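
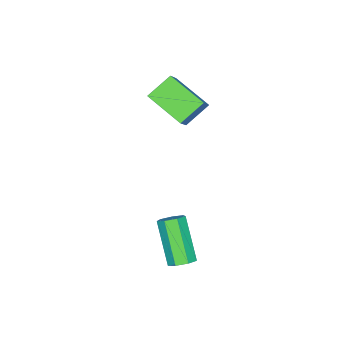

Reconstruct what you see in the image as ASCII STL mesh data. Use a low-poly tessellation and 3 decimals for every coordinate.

solid 
facet normal -0.657 -0.237 -0.715
outer loop
vertex -1.867 -0.141 -0.78
vertex -2.75 0.233 -0.093
vertex -1.72 1.383 -1.421
endloop
endfacet
facet normal 0.748 -0.317 -0.583
outer loop
vertex -0.99 1.647 -0.627
vertex -1.867 -0.141 -0.78
vertex -1.72 1.383 -1.421
endloop
endfacet
facet normal -0.657 -0.237 -0.715
outer loop
vertex -1.72 1.383 -1.421
vertex -2.75 0.233 -0.093
vertex -2.603 1.757 -0.734
endloop
endfacet
facet normal 0.088 0.918 -0.386
outer loop
vertex -2.603 1.757 -0.734
vertex -0.99 1.647 -0.627
vertex -1.72 1.383 -1.421
endloop
endfacet
facet normal -0.088 -0.918 0.386
outer loop
vertex -1.867 -0.141 -0.78
vertex -2.02 0.497 0.701
vertex -2.75 0.233 -0.093
endloop
endfacet
facet normal 0.748 -0.317 -0.583
outer loop
vertex -1.137 0.123 0.014
vertex -1.867 -0.141 -0.78
vertex -0.99 1.647 -0.627
endloop
endfacet
facet normal -0.088 -0.918 0.386
outer loop
vertex -1.137 0.123 0.014
vertex -2.02 0.497 0.701
vertex -1.867 -0.141 -0.78
endloop
endfacet
facet normal -0.748 0.317 0.583
outer loop
vertex -2.75 0.233 -0.093
vertex -2.02 0.497 0.701
vertex -2.603 1.757 -0.734
endloop
endfacet
facet normal 0.088 0.918 -0.386
outer loop
vertex -1.873 2.021 0.06
vertex -0.99 1.647 -0.627
vertex -2.603 1.757 -0.734
endloop
endfacet
facet normal -0.748 0.317 0.583
outer loop
vertex -2.603 1.757 -0.734
vertex -2.02 0.497 0.701
vertex -1.873 2.021 0.06
endloop
endfacet
facet normal 0.657 0.237 0.715
outer loop
vertex -1.873 2.021 0.06
vertex -1.137 0.123 0.014
vertex -0.99 1.647 -0.627
endloop
endfacet
facet normal 0.657 0.237 0.715
outer loop
vertex -2.02 0.497 0.701
vertex -1.137 0.123 0.014
vertex -1.873 2.021 0.06
endloop
endfacet
facet normal 0.382 0.521 -0.763
outer loop
vertex 3.053 4.269 -3.918
vertex 2.605 4.242 -4.161
vertex 2.77 4.598 -3.835
endloop
endfacet
facet normal 0.666 0.417 0.618
outer loop
vertex 3.053 4.269 -3.918
vertex 2.77 4.598 -3.835
vertex 2.363 3.325 -2.537
endloop
endfacet
facet normal 0.665 0.418 0.619
outer loop
vertex 2.363 3.325 -2.537
vertex 2.77 4.598 -3.835
vertex 2.079 3.654 -2.454
endloop
endfacet
facet normal -0.381 -0.521 0.763
outer loop
vertex 2.363 3.325 -2.537
vertex 2.079 3.654 -2.454
vertex 1.915 3.298 -2.779
endloop
endfacet
facet normal 0.381 0.522 -0.763
outer loop
vertex 2.77 4.598 -3.835
vertex 2.605 4.242 -4.161
vertex 2.362 4.659 -3.997
endloop
endfacet
facet normal -0.086 0.842 0.533
outer loop
vertex 2.77 4.598 -3.835
vertex 2.362 4.659 -3.997
vertex 2.079 3.654 -2.454
endloop
endfacet
facet normal -0.085 0.842 0.533
outer loop
vertex 2.079 3.654 -2.454
vertex 2.362 4.659 -3.997
vertex 1.672 3.715 -2.615
endloop
endfacet
facet normal -0.380 -0.522 0.764
outer loop
vertex 2.079 3.654 -2.454
vertex 1.672 3.715 -2.615
vertex 1.915 3.298 -2.779
endloop
endfacet
facet normal 0.381 0.522 -0.763
outer loop
vertex 2.362 4.659 -3.997
vertex 2.605 4.242 -4.161
vertex 2.138 4.406 -4.282
endloop
endfacet
facet normal -0.773 0.633 0.046
outer loop
vertex 2.362 4.659 -3.997
vertex 2.138 4.406 -4.282
vertex 1.672 3.715 -2.615
endloop
endfacet
facet normal -0.772 0.634 0.047
outer loop
vertex 1.672 3.715 -2.615
vertex 2.138 4.406 -4.282
vertex 1.447 3.462 -2.901
endloop
endfacet
facet normal -0.382 -0.522 0.762
outer loop
vertex 1.672 3.715 -2.615
vertex 1.447 3.462 -2.901
vertex 1.915 3.298 -2.779
endloop
endfacet
facet normal 0.381 0.521 -0.764
outer loop
vertex 2.138 4.406 -4.282
vertex 2.605 4.242 -4.161
vertex 2.265 4.029 -4.476
endloop
endfacet
facet normal -0.879 -0.052 -0.475
outer loop
vertex 2.138 4.406 -4.282
vertex 2.265 4.029 -4.476
vertex 1.447 3.462 -2.901
endloop
endfacet
facet normal -0.878 -0.055 -0.476
outer loop
vertex 1.447 3.462 -2.901
vertex 2.265 4.029 -4.476
vertex 1.575 3.085 -3.094
endloop
endfacet
facet normal -0.382 -0.521 0.764
outer loop
vertex 1.447 3.462 -2.901
vertex 1.575 3.085 -3.094
vertex 1.915 3.298 -2.779
endloop
endfacet
facet normal 0.381 0.521 -0.764
outer loop
vertex 2.265 4.029 -4.476
vertex 2.605 4.242 -4.161
vertex 2.649 3.813 -4.432
endloop
endfacet
facet normal -0.321 -0.700 -0.638
outer loop
vertex 2.265 4.029 -4.476
vertex 2.649 3.813 -4.432
vertex 1.575 3.085 -3.094
endloop
endfacet
facet normal -0.322 -0.699 -0.639
outer loop
vertex 1.575 3.085 -3.094
vertex 2.649 3.813 -4.432
vertex 1.958 2.869 -3.051
endloop
endfacet
facet normal -0.380 -0.522 0.763
outer loop
vertex 1.575 3.085 -3.094
vertex 1.958 2.869 -3.051
vertex 1.915 3.298 -2.779
endloop
endfacet
facet normal 0.383 0.521 -0.763
outer loop
vertex 2.649 3.813 -4.432
vertex 2.605 4.242 -4.161
vertex 2.999 3.919 -4.184
endloop
endfacet
facet normal 0.476 -0.819 -0.322
outer loop
vertex 2.649 3.813 -4.432
vertex 2.999 3.919 -4.184
vertex 1.958 2.869 -3.051
endloop
endfacet
facet normal 0.475 -0.819 -0.322
outer loop
vertex 1.958 2.869 -3.051
vertex 2.999 3.919 -4.184
vertex 2.309 2.975 -2.803
endloop
endfacet
facet normal -0.381 -0.522 0.763
outer loop
vertex 1.958 2.869 -3.051
vertex 2.309 2.975 -2.803
vertex 1.915 3.298 -2.779
endloop
endfacet
facet normal 0.383 0.521 -0.763
outer loop
vertex 2.999 3.919 -4.184
vertex 2.605 4.242 -4.161
vertex 3.053 4.269 -3.918
endloop
endfacet
facet normal 0.916 -0.322 0.238
outer loop
vertex 2.999 3.919 -4.184
vertex 3.053 4.269 -3.918
vertex 2.309 2.975 -2.803
endloop
endfacet
facet normal 0.916 -0.322 0.238
outer loop
vertex 2.309 2.975 -2.803
vertex 3.053 4.269 -3.918
vertex 2.363 3.325 -2.537
endloop
endfacet
facet normal -0.381 -0.521 0.763
outer loop
vertex 2.309 2.975 -2.803
vertex 2.363 3.325 -2.537
vertex 1.915 3.298 -2.779
endloop
endfacet

endsolid


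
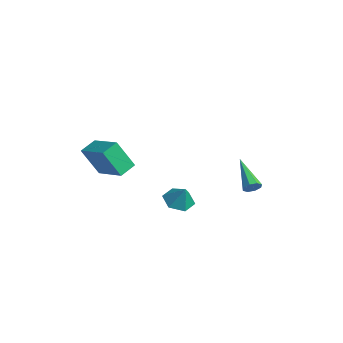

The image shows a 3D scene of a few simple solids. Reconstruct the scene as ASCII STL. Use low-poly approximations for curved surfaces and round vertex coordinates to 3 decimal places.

solid 
facet normal 0.848 -0.205 -0.488
outer loop
vertex 3.015 2.945 -3.261
vertex 2.748 2.849 -3.685
vertex 2.965 3.264 -3.482
endloop
endfacet
facet normal 0.312 0.574 0.757
outer loop
vertex 3.015 2.945 -3.261
vertex 2.965 3.264 -3.482
vertex 0.992 3.271 -2.675
endloop
endfacet
facet normal 0.848 -0.205 -0.488
outer loop
vertex 2.965 3.264 -3.482
vertex 2.748 2.849 -3.685
vertex 2.788 3.339 -3.821
endloop
endfacet
facet normal 0.076 0.981 0.177
outer loop
vertex 2.965 3.264 -3.482
vertex 2.788 3.339 -3.821
vertex 0.992 3.271 -2.675
endloop
endfacet
facet normal 0.849 -0.205 -0.487
outer loop
vertex 2.788 3.339 -3.821
vertex 2.748 2.849 -3.685
vertex 2.588 3.128 -4.081
endloop
endfacet
facet normal -0.313 0.841 -0.441
outer loop
vertex 2.788 3.339 -3.821
vertex 2.588 3.128 -4.081
vertex 0.992 3.271 -2.675
endloop
endfacet
facet normal 0.849 -0.204 -0.487
outer loop
vertex 2.588 3.128 -4.081
vertex 2.748 2.849 -3.685
vertex 2.482 2.753 -4.109
endloop
endfacet
facet normal -0.631 0.234 -0.740
outer loop
vertex 2.588 3.128 -4.081
vertex 2.482 2.753 -4.109
vertex 0.992 3.271 -2.675
endloop
endfacet
facet normal 0.849 -0.203 -0.487
outer loop
vertex 2.482 2.753 -4.109
vertex 2.748 2.849 -3.685
vertex 2.532 2.435 -3.889
endloop
endfacet
facet normal -0.689 -0.483 -0.541
outer loop
vertex 2.482 2.753 -4.109
vertex 2.532 2.435 -3.889
vertex 0.992 3.271 -2.675
endloop
endfacet
facet normal 0.849 -0.203 -0.487
outer loop
vertex 2.532 2.435 -3.889
vertex 2.748 2.849 -3.685
vertex 2.709 2.359 -3.549
endloop
endfacet
facet normal -0.454 -0.890 0.037
outer loop
vertex 2.532 2.435 -3.889
vertex 2.709 2.359 -3.549
vertex 0.992 3.271 -2.675
endloop
endfacet
facet normal 0.849 -0.203 -0.488
outer loop
vertex 2.709 2.359 -3.549
vertex 2.748 2.849 -3.685
vertex 2.909 2.571 -3.289
endloop
endfacet
facet normal -0.063 -0.749 0.659
outer loop
vertex 2.709 2.359 -3.549
vertex 2.909 2.571 -3.289
vertex 0.992 3.271 -2.675
endloop
endfacet
facet normal 0.849 -0.204 -0.488
outer loop
vertex 2.909 2.571 -3.289
vertex 2.748 2.849 -3.685
vertex 3.015 2.945 -3.261
endloop
endfacet
facet normal 0.254 -0.144 0.957
outer loop
vertex 2.909 2.571 -3.289
vertex 3.015 2.945 -3.261
vertex 0.992 3.271 -2.675
endloop
endfacet
facet normal -0.441 -0.072 -0.895
outer loop
vertex 3.729 -1.684 -3.269
vertex 2.987 -1.579 -2.912
vertex 3.417 -0.921 -3.177
endloop
endfacet
facet normal 0.923 0.362 0.127
outer loop
vertex 3.729 -1.684 -3.269
vertex 3.417 -0.921 -3.177
vertex 3.473 -1.501 -1.928
endloop
endfacet
facet normal -0.442 -0.072 -0.894
outer loop
vertex 3.417 -0.921 -3.177
vertex 2.987 -1.579 -2.912
vertex 2.675 -0.816 -2.819
endloop
endfacet
facet normal 0.310 0.867 0.389
outer loop
vertex 3.417 -0.921 -3.177
vertex 2.675 -0.816 -2.819
vertex 3.473 -1.501 -1.928
endloop
endfacet
facet normal -0.441 -0.071 -0.895
outer loop
vertex 2.675 -0.816 -2.819
vertex 2.987 -1.579 -2.912
vertex 2.246 -1.475 -2.555
endloop
endfacet
facet normal -0.373 0.544 0.752
outer loop
vertex 2.675 -0.816 -2.819
vertex 2.246 -1.475 -2.555
vertex 3.473 -1.501 -1.928
endloop
endfacet
facet normal -0.441 -0.073 -0.895
outer loop
vertex 2.246 -1.475 -2.555
vertex 2.987 -1.579 -2.912
vertex 2.558 -2.238 -2.647
endloop
endfacet
facet normal -0.441 -0.283 0.852
outer loop
vertex 2.246 -1.475 -2.555
vertex 2.558 -2.238 -2.647
vertex 3.473 -1.501 -1.928
endloop
endfacet
facet normal -0.442 -0.072 -0.894
outer loop
vertex 2.558 -2.238 -2.647
vertex 2.987 -1.579 -2.912
vertex 3.3 -2.343 -3.005
endloop
endfacet
facet normal 0.173 -0.789 0.589
outer loop
vertex 2.558 -2.238 -2.647
vertex 3.3 -2.343 -3.005
vertex 3.473 -1.501 -1.928
endloop
endfacet
facet normal -0.441 -0.072 -0.895
outer loop
vertex 3.3 -2.343 -3.005
vertex 2.987 -1.579 -2.912
vertex 3.729 -1.684 -3.269
endloop
endfacet
facet normal 0.855 -0.466 0.227
outer loop
vertex 3.3 -2.343 -3.005
vertex 3.729 -1.684 -3.269
vertex 3.473 -1.501 -1.928
endloop
endfacet
facet normal -0.926 -0.106 -0.361
outer loop
vertex -0.734 -4.791 -0.365
vertex -0.962 -3.894 -0.043
vertex -0.216 -4.109 -1.892
endloop
endfacet
facet normal 0.233 -0.915 -0.329
outer loop
vertex 1.562 -3.906 -1.197
vertex -0.734 -4.791 -0.365
vertex -0.216 -4.109 -1.892
endloop
endfacet
facet normal -0.926 -0.106 -0.361
outer loop
vertex -0.216 -4.109 -1.892
vertex -0.962 -3.894 -0.043
vertex -0.445 -3.213 -1.569
endloop
endfacet
facet normal 0.296 0.390 -0.872
outer loop
vertex -0.445 -3.213 -1.569
vertex 1.562 -3.906 -1.197
vertex -0.216 -4.109 -1.892
endloop
endfacet
facet normal -0.297 -0.389 0.872
outer loop
vertex -0.734 -4.791 -0.365
vertex 0.816 -3.691 0.652
vertex -0.962 -3.894 -0.043
endloop
endfacet
facet normal 0.233 -0.915 -0.329
outer loop
vertex 1.045 -4.587 0.329
vertex -0.734 -4.791 -0.365
vertex 1.562 -3.906 -1.197
endloop
endfacet
facet normal -0.296 -0.390 0.872
outer loop
vertex 1.045 -4.587 0.329
vertex 0.816 -3.691 0.652
vertex -0.734 -4.791 -0.365
endloop
endfacet
facet normal -0.233 0.915 0.329
outer loop
vertex -0.962 -3.894 -0.043
vertex 0.816 -3.691 0.652
vertex -0.445 -3.213 -1.569
endloop
endfacet
facet normal 0.296 0.388 -0.873
outer loop
vertex 1.334 -3.009 -0.875
vertex 1.562 -3.906 -1.197
vertex -0.445 -3.213 -1.569
endloop
endfacet
facet normal -0.233 0.915 0.329
outer loop
vertex -0.445 -3.213 -1.569
vertex 0.816 -3.691 0.652
vertex 1.334 -3.009 -0.875
endloop
endfacet
facet normal 0.926 0.106 0.361
outer loop
vertex 1.334 -3.009 -0.875
vertex 1.045 -4.587 0.329
vertex 1.562 -3.906 -1.197
endloop
endfacet
facet normal 0.926 0.106 0.362
outer loop
vertex 0.816 -3.691 0.652
vertex 1.045 -4.587 0.329
vertex 1.334 -3.009 -0.875
endloop
endfacet

endsolid


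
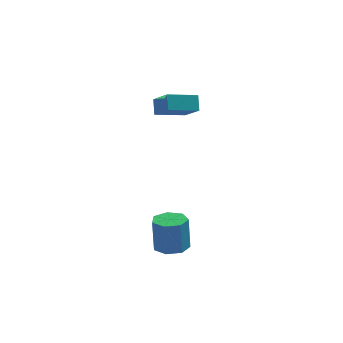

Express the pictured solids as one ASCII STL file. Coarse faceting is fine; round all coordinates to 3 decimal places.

solid 
facet normal 0.045 -0.107 -0.993
outer loop
vertex 2.011 -2.442 -4.592
vertex 1.307 -3.193 -4.543
vertex 1.159 -2.18 -4.659
endloop
endfacet
facet normal 0.299 0.950 -0.089
outer loop
vertex 2.011 -2.442 -4.592
vertex 1.159 -2.18 -4.659
vertex 1.917 -2.217 -2.507
endloop
endfacet
facet normal 0.299 0.950 -0.089
outer loop
vertex 1.917 -2.217 -2.507
vertex 1.159 -2.18 -4.659
vertex 1.066 -1.955 -2.573
endloop
endfacet
facet normal -0.044 0.107 0.993
outer loop
vertex 1.917 -2.217 -2.507
vertex 1.066 -1.955 -2.573
vertex 1.213 -2.967 -2.457
endloop
endfacet
facet normal 0.044 -0.107 -0.993
outer loop
vertex 1.159 -2.18 -4.659
vertex 1.307 -3.193 -4.543
vertex 0.419 -2.68 -4.638
endloop
endfacet
facet normal -0.558 0.822 -0.114
outer loop
vertex 1.159 -2.18 -4.659
vertex 0.419 -2.68 -4.638
vertex 1.066 -1.955 -2.573
endloop
endfacet
facet normal -0.558 0.822 -0.114
outer loop
vertex 1.066 -1.955 -2.573
vertex 0.419 -2.68 -4.638
vertex 0.325 -2.455 -2.552
endloop
endfacet
facet normal -0.044 0.107 0.993
outer loop
vertex 1.066 -1.955 -2.573
vertex 0.325 -2.455 -2.552
vertex 1.213 -2.967 -2.457
endloop
endfacet
facet normal 0.045 -0.107 -0.993
outer loop
vertex 0.419 -2.68 -4.638
vertex 1.307 -3.193 -4.543
vertex 0.347 -3.566 -4.546
endloop
endfacet
facet normal -0.996 0.075 -0.053
outer loop
vertex 0.419 -2.68 -4.638
vertex 0.347 -3.566 -4.546
vertex 0.325 -2.455 -2.552
endloop
endfacet
facet normal -0.996 0.075 -0.053
outer loop
vertex 0.325 -2.455 -2.552
vertex 0.347 -3.566 -4.546
vertex 0.253 -3.341 -2.46
endloop
endfacet
facet normal -0.045 0.107 0.993
outer loop
vertex 0.325 -2.455 -2.552
vertex 0.253 -3.341 -2.46
vertex 1.213 -2.967 -2.457
endloop
endfacet
facet normal 0.045 -0.108 -0.993
outer loop
vertex 0.347 -3.566 -4.546
vertex 1.307 -3.193 -4.543
vertex 0.998 -4.171 -4.451
endloop
endfacet
facet normal -0.684 -0.728 0.048
outer loop
vertex 0.347 -3.566 -4.546
vertex 0.998 -4.171 -4.451
vertex 0.253 -3.341 -2.46
endloop
endfacet
facet normal -0.684 -0.728 0.048
outer loop
vertex 0.253 -3.341 -2.46
vertex 0.998 -4.171 -4.451
vertex 0.904 -3.946 -2.365
endloop
endfacet
facet normal -0.045 0.108 0.993
outer loop
vertex 0.253 -3.341 -2.46
vertex 0.904 -3.946 -2.365
vertex 1.213 -2.967 -2.457
endloop
endfacet
facet normal 0.044 -0.107 -0.993
outer loop
vertex 0.998 -4.171 -4.451
vertex 1.307 -3.193 -4.543
vertex 1.882 -4.039 -4.426
endloop
endfacet
facet normal 0.144 -0.983 0.113
outer loop
vertex 0.998 -4.171 -4.451
vertex 1.882 -4.039 -4.426
vertex 0.904 -3.946 -2.365
endloop
endfacet
facet normal 0.144 -0.983 0.113
outer loop
vertex 0.904 -3.946 -2.365
vertex 1.882 -4.039 -4.426
vertex 1.788 -3.814 -2.34
endloop
endfacet
facet normal -0.044 0.107 0.993
outer loop
vertex 0.904 -3.946 -2.365
vertex 1.788 -3.814 -2.34
vertex 1.213 -2.967 -2.457
endloop
endfacet
facet normal 0.044 -0.107 -0.993
outer loop
vertex 1.882 -4.039 -4.426
vertex 1.307 -3.193 -4.543
vertex 2.332 -3.27 -4.489
endloop
endfacet
facet normal 0.863 -0.497 0.093
outer loop
vertex 1.882 -4.039 -4.426
vertex 2.332 -3.27 -4.489
vertex 1.788 -3.814 -2.34
endloop
endfacet
facet normal 0.862 -0.498 0.092
outer loop
vertex 1.788 -3.814 -2.34
vertex 2.332 -3.27 -4.489
vertex 2.239 -3.045 -2.403
endloop
endfacet
facet normal -0.044 0.107 0.993
outer loop
vertex 1.788 -3.814 -2.34
vertex 2.239 -3.045 -2.403
vertex 1.213 -2.967 -2.457
endloop
endfacet
facet normal 0.044 -0.106 -0.993
outer loop
vertex 2.332 -3.27 -4.489
vertex 1.307 -3.193 -4.543
vertex 2.011 -2.442 -4.592
endloop
endfacet
facet normal 0.932 0.362 0.003
outer loop
vertex 2.332 -3.27 -4.489
vertex 2.011 -2.442 -4.592
vertex 2.239 -3.045 -2.403
endloop
endfacet
facet normal 0.932 0.363 0.003
outer loop
vertex 2.239 -3.045 -2.403
vertex 2.011 -2.442 -4.592
vertex 1.917 -2.217 -2.507
endloop
endfacet
facet normal -0.044 0.108 0.993
outer loop
vertex 2.239 -3.045 -2.403
vertex 1.917 -2.217 -2.507
vertex 1.213 -2.967 -2.457
endloop
endfacet
facet normal -0.905 -0.354 0.237
outer loop
vertex 1.114 1.128 3.846
vertex 1.053 1.842 4.679
vertex 0.329 2.379 2.715
endloop
endfacet
facet normal 0.056 -0.650 -0.758
outer loop
vertex 2.067 3.058 2.261
vertex 1.114 1.128 3.846
vertex 0.329 2.379 2.715
endloop
endfacet
facet normal -0.905 -0.353 0.237
outer loop
vertex 0.329 2.379 2.715
vertex 1.053 1.842 4.679
vertex 0.269 3.094 3.549
endloop
endfacet
facet normal -0.422 0.673 -0.607
outer loop
vertex 0.269 3.094 3.549
vertex 2.067 3.058 2.261
vertex 0.329 2.379 2.715
endloop
endfacet
facet normal 0.422 -0.673 0.608
outer loop
vertex 1.114 1.128 3.846
vertex 2.791 2.521 4.225
vertex 1.053 1.842 4.679
endloop
endfacet
facet normal 0.055 -0.650 -0.758
outer loop
vertex 2.851 1.806 3.391
vertex 1.114 1.128 3.846
vertex 2.067 3.058 2.261
endloop
endfacet
facet normal 0.422 -0.673 0.607
outer loop
vertex 2.851 1.806 3.391
vertex 2.791 2.521 4.225
vertex 1.114 1.128 3.846
endloop
endfacet
facet normal -0.056 0.650 0.758
outer loop
vertex 1.053 1.842 4.679
vertex 2.791 2.521 4.225
vertex 0.269 3.094 3.549
endloop
endfacet
facet normal -0.422 0.673 -0.608
outer loop
vertex 2.006 3.772 3.094
vertex 2.067 3.058 2.261
vertex 0.269 3.094 3.549
endloop
endfacet
facet normal -0.055 0.650 0.758
outer loop
vertex 0.269 3.094 3.549
vertex 2.791 2.521 4.225
vertex 2.006 3.772 3.094
endloop
endfacet
facet normal 0.905 0.353 -0.237
outer loop
vertex 2.006 3.772 3.094
vertex 2.851 1.806 3.391
vertex 2.067 3.058 2.261
endloop
endfacet
facet normal 0.905 0.353 -0.238
outer loop
vertex 2.791 2.521 4.225
vertex 2.851 1.806 3.391
vertex 2.006 3.772 3.094
endloop
endfacet

endsolid


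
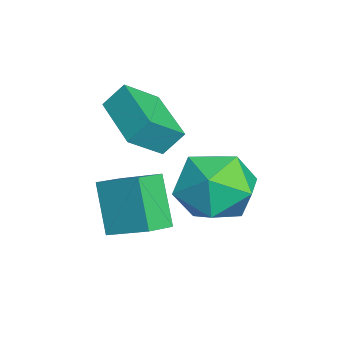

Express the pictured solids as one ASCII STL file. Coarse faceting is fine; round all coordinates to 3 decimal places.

solid 
facet normal 0.051 0.900 0.434
outer loop
vertex -0.206 -0.883 -2.725
vertex 0.126 -1.389 -1.715
vertex 0.937 -1.056 -2.501
endloop
endfacet
facet normal 0.195 0.945 -0.263
outer loop
vertex -0.206 -0.883 -2.725
vertex 0.937 -1.056 -2.501
vertex 0.509 -1.268 -3.578
endloop
endfacet
facet normal -0.369 0.691 -0.621
outer loop
vertex -0.206 -0.883 -2.725
vertex 0.509 -1.268 -3.578
vertex -0.567 -1.733 -3.456
endloop
endfacet
facet normal -0.860 0.489 -0.144
outer loop
vertex -0.206 -0.883 -2.725
vertex -0.567 -1.733 -3.456
vertex -0.803 -1.808 -2.305
endloop
endfacet
facet normal -0.601 0.618 0.507
outer loop
vertex -0.206 -0.883 -2.725
vertex -0.803 -1.808 -2.305
vertex 0.126 -1.389 -1.715
endloop
endfacet
facet normal 0.752 0.522 -0.402
outer loop
vertex 0.509 -1.268 -3.578
vertex 0.937 -1.056 -2.501
vertex 1.283 -2.012 -3.095
endloop
endfacet
facet normal 0.520 0.448 0.727
outer loop
vertex 0.937 -1.056 -2.501
vertex 0.126 -1.389 -1.715
vertex 1.047 -2.087 -1.944
endloop
endfacet
facet normal -0.534 -0.007 0.845
outer loop
vertex 0.126 -1.389 -1.715
vertex -0.803 -1.808 -2.305
vertex -0.029 -2.552 -1.822
endloop
endfacet
facet normal -0.954 -0.215 -0.210
outer loop
vertex -0.803 -1.808 -2.305
vertex -0.567 -1.733 -3.456
vertex -0.457 -2.764 -2.899
endloop
endfacet
facet normal -0.159 0.111 -0.981
outer loop
vertex -0.567 -1.733 -3.456
vertex 0.509 -1.268 -3.578
vertex 0.354 -2.431 -3.685
endloop
endfacet
facet normal 0.860 -0.489 0.144
outer loop
vertex 0.686 -2.937 -2.675
vertex 1.283 -2.012 -3.095
vertex 1.047 -2.087 -1.944
endloop
endfacet
facet normal 0.369 -0.691 0.621
outer loop
vertex 0.686 -2.937 -2.675
vertex 1.047 -2.087 -1.944
vertex -0.029 -2.552 -1.822
endloop
endfacet
facet normal -0.195 -0.945 0.263
outer loop
vertex 0.686 -2.937 -2.675
vertex -0.029 -2.552 -1.822
vertex -0.457 -2.764 -2.899
endloop
endfacet
facet normal -0.051 -0.900 -0.434
outer loop
vertex 0.686 -2.937 -2.675
vertex -0.457 -2.764 -2.899
vertex 0.354 -2.431 -3.685
endloop
endfacet
facet normal 0.601 -0.618 -0.507
outer loop
vertex 0.686 -2.937 -2.675
vertex 0.354 -2.431 -3.685
vertex 1.283 -2.012 -3.095
endloop
endfacet
facet normal 0.954 0.215 0.210
outer loop
vertex 1.047 -2.087 -1.944
vertex 1.283 -2.012 -3.095
vertex 0.937 -1.056 -2.501
endloop
endfacet
facet normal 0.159 -0.111 0.981
outer loop
vertex -0.029 -2.552 -1.822
vertex 1.047 -2.087 -1.944
vertex 0.126 -1.389 -1.715
endloop
endfacet
facet normal -0.752 -0.522 0.402
outer loop
vertex -0.457 -2.764 -2.899
vertex -0.029 -2.552 -1.822
vertex -0.803 -1.808 -2.305
endloop
endfacet
facet normal -0.520 -0.448 -0.727
outer loop
vertex 0.354 -2.431 -3.685
vertex -0.457 -2.764 -2.899
vertex -0.567 -1.733 -3.456
endloop
endfacet
facet normal 0.534 0.007 -0.845
outer loop
vertex 1.283 -2.012 -3.095
vertex 0.354 -2.431 -3.685
vertex 0.509 -1.268 -3.578
endloop
endfacet
facet normal -0.516 -0.162 0.841
outer loop
vertex 0.146 -3.747 -2.447
vertex -0.515 -3.179 -2.743
vertex -0.495 -4.802 -3.043
endloop
endfacet
facet normal 0.718 -0.618 0.321
outer loop
vertex 0.335 -4.541 -4.397
vertex 0.146 -3.747 -2.447
vertex -0.495 -4.802 -3.043
endloop
endfacet
facet normal -0.515 -0.162 0.841
outer loop
vertex -0.495 -4.802 -3.043
vertex -0.515 -3.179 -2.743
vertex -1.155 -4.234 -3.338
endloop
endfacet
facet normal -0.468 -0.769 -0.435
outer loop
vertex -1.155 -4.234 -3.338
vertex 0.335 -4.541 -4.397
vertex -0.495 -4.802 -3.043
endloop
endfacet
facet normal 0.467 0.770 0.435
outer loop
vertex 0.146 -3.747 -2.447
vertex 0.315 -2.918 -4.097
vertex -0.515 -3.179 -2.743
endloop
endfacet
facet normal 0.719 -0.617 0.321
outer loop
vertex 0.975 -3.486 -3.802
vertex 0.146 -3.747 -2.447
vertex 0.335 -4.541 -4.397
endloop
endfacet
facet normal 0.468 0.770 0.435
outer loop
vertex 0.975 -3.486 -3.802
vertex 0.315 -2.918 -4.097
vertex 0.146 -3.747 -2.447
endloop
endfacet
facet normal -0.718 0.617 -0.321
outer loop
vertex -0.515 -3.179 -2.743
vertex 0.315 -2.918 -4.097
vertex -1.155 -4.234 -3.338
endloop
endfacet
facet normal -0.467 -0.770 -0.434
outer loop
vertex -0.326 -3.973 -4.693
vertex 0.335 -4.541 -4.397
vertex -1.155 -4.234 -3.338
endloop
endfacet
facet normal -0.718 0.618 -0.321
outer loop
vertex -1.155 -4.234 -3.338
vertex 0.315 -2.918 -4.097
vertex -0.326 -3.973 -4.693
endloop
endfacet
facet normal 0.516 0.162 -0.841
outer loop
vertex -0.326 -3.973 -4.693
vertex 0.975 -3.486 -3.802
vertex 0.335 -4.541 -4.397
endloop
endfacet
facet normal 0.516 0.162 -0.841
outer loop
vertex 0.315 -2.918 -4.097
vertex 0.975 -3.486 -3.802
vertex -0.326 -3.973 -4.693
endloop
endfacet
facet normal -0.909 -0.368 0.195
outer loop
vertex -2.242 -4.681 -1.304
vertex -2.32 -4.133 -0.633
vertex -2.746 -3.833 -2.055
endloop
endfacet
facet normal 0.090 -0.630 -0.772
outer loop
vertex -1.1 -3.167 -2.407
vertex -2.242 -4.681 -1.304
vertex -2.746 -3.833 -2.055
endloop
endfacet
facet normal -0.909 -0.367 0.195
outer loop
vertex -2.746 -3.833 -2.055
vertex -2.32 -4.133 -0.633
vertex -2.824 -3.284 -1.384
endloop
endfacet
facet normal -0.406 0.684 -0.606
outer loop
vertex -2.824 -3.284 -1.384
vertex -1.1 -3.167 -2.407
vertex -2.746 -3.833 -2.055
endloop
endfacet
facet normal 0.406 -0.684 0.606
outer loop
vertex -2.242 -4.681 -1.304
vertex -0.674 -3.467 -0.985
vertex -2.32 -4.133 -0.633
endloop
endfacet
facet normal 0.089 -0.630 -0.772
outer loop
vertex -0.596 -4.016 -1.656
vertex -2.242 -4.681 -1.304
vertex -1.1 -3.167 -2.407
endloop
endfacet
facet normal 0.406 -0.684 0.607
outer loop
vertex -0.596 -4.016 -1.656
vertex -0.674 -3.467 -0.985
vertex -2.242 -4.681 -1.304
endloop
endfacet
facet normal -0.090 0.629 0.772
outer loop
vertex -2.32 -4.133 -0.633
vertex -0.674 -3.467 -0.985
vertex -2.824 -3.284 -1.384
endloop
endfacet
facet normal -0.406 0.684 -0.606
outer loop
vertex -1.178 -2.619 -1.736
vertex -1.1 -3.167 -2.407
vertex -2.824 -3.284 -1.384
endloop
endfacet
facet normal -0.090 0.630 0.771
outer loop
vertex -2.824 -3.284 -1.384
vertex -0.674 -3.467 -0.985
vertex -1.178 -2.619 -1.736
endloop
endfacet
facet normal 0.909 0.368 -0.195
outer loop
vertex -1.178 -2.619 -1.736
vertex -0.596 -4.016 -1.656
vertex -1.1 -3.167 -2.407
endloop
endfacet
facet normal 0.909 0.368 -0.195
outer loop
vertex -0.674 -3.467 -0.985
vertex -0.596 -4.016 -1.656
vertex -1.178 -2.619 -1.736
endloop
endfacet

endsolid


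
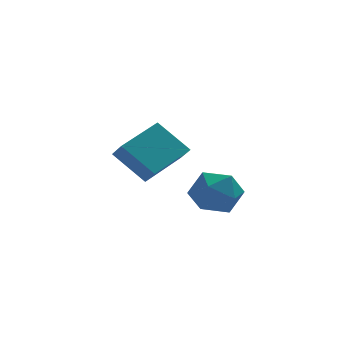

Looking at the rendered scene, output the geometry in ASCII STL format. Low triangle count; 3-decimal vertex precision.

solid 
facet normal -0.611 0.423 0.669
outer loop
vertex -4.206 -0.188 -2.105
vertex -2.582 1.08 -1.424
vertex -4.448 0.463 -2.738
endloop
endfacet
facet normal -0.749 -0.584 -0.314
outer loop
vertex -3.318 -0.32 -3.976
vertex -4.206 -0.188 -2.105
vertex -4.448 0.463 -2.738
endloop
endfacet
facet normal -0.611 0.423 0.669
outer loop
vertex -4.448 0.463 -2.738
vertex -2.582 1.08 -1.424
vertex -2.824 1.731 -2.057
endloop
endfacet
facet normal -0.258 0.692 -0.674
outer loop
vertex -2.824 1.731 -2.057
vertex -3.318 -0.32 -3.976
vertex -4.448 0.463 -2.738
endloop
endfacet
facet normal 0.258 -0.692 0.674
outer loop
vertex -4.206 -0.188 -2.105
vertex -1.452 0.297 -2.662
vertex -2.582 1.08 -1.424
endloop
endfacet
facet normal -0.749 -0.584 -0.314
outer loop
vertex -3.076 -0.971 -3.343
vertex -4.206 -0.188 -2.105
vertex -3.318 -0.32 -3.976
endloop
endfacet
facet normal 0.258 -0.692 0.674
outer loop
vertex -3.076 -0.971 -3.343
vertex -1.452 0.297 -2.662
vertex -4.206 -0.188 -2.105
endloop
endfacet
facet normal 0.749 0.584 0.314
outer loop
vertex -2.582 1.08 -1.424
vertex -1.452 0.297 -2.662
vertex -2.824 1.731 -2.057
endloop
endfacet
facet normal -0.258 0.692 -0.674
outer loop
vertex -1.694 0.948 -3.295
vertex -3.318 -0.32 -3.976
vertex -2.824 1.731 -2.057
endloop
endfacet
facet normal 0.749 0.584 0.314
outer loop
vertex -2.824 1.731 -2.057
vertex -1.452 0.297 -2.662
vertex -1.694 0.948 -3.295
endloop
endfacet
facet normal 0.611 -0.423 -0.669
outer loop
vertex -1.694 0.948 -3.295
vertex -3.076 -0.971 -3.343
vertex -3.318 -0.32 -3.976
endloop
endfacet
facet normal 0.611 -0.423 -0.669
outer loop
vertex -1.452 0.297 -2.662
vertex -3.076 -0.971 -3.343
vertex -1.694 0.948 -3.295
endloop
endfacet
facet normal 0.185 0.981 -0.062
outer loop
vertex -0.846 -2.824 -4.031
vertex -1.766 -2.613 -3.437
vertex -0.79 -2.764 -2.919
endloop
endfacet
facet normal 0.792 0.606 -0.073
outer loop
vertex -0.846 -2.824 -4.031
vertex -0.79 -2.764 -2.919
vertex -0.231 -3.56 -3.463
endloop
endfacet
facet normal 0.764 0.156 -0.626
outer loop
vertex -0.846 -2.824 -4.031
vertex -0.231 -3.56 -3.463
vertex -0.861 -3.901 -4.317
endloop
endfacet
facet normal 0.140 0.252 -0.957
outer loop
vertex -0.846 -2.824 -4.031
vertex -0.861 -3.901 -4.317
vertex -1.809 -3.315 -4.301
endloop
endfacet
facet normal -0.218 0.763 -0.609
outer loop
vertex -0.846 -2.824 -4.031
vertex -1.809 -3.315 -4.301
vertex -1.766 -2.613 -3.437
endloop
endfacet
facet normal 0.822 0.217 0.527
outer loop
vertex -0.231 -3.56 -3.463
vertex -0.79 -2.764 -2.919
vertex -0.771 -3.805 -2.519
endloop
endfacet
facet normal -0.161 0.824 0.543
outer loop
vertex -0.79 -2.764 -2.919
vertex -1.766 -2.613 -3.437
vertex -1.719 -3.219 -2.503
endloop
endfacet
facet normal -0.813 0.471 -0.343
outer loop
vertex -1.766 -2.613 -3.437
vertex -1.809 -3.315 -4.301
vertex -2.349 -3.56 -3.357
endloop
endfacet
facet normal -0.233 -0.352 -0.906
outer loop
vertex -1.809 -3.315 -4.301
vertex -0.861 -3.901 -4.317
vertex -1.79 -4.356 -3.901
endloop
endfacet
facet normal 0.777 -0.510 -0.370
outer loop
vertex -0.861 -3.901 -4.317
vertex -0.231 -3.56 -3.463
vertex -0.814 -4.507 -3.383
endloop
endfacet
facet normal -0.140 -0.252 0.957
outer loop
vertex -1.734 -4.296 -2.789
vertex -0.771 -3.805 -2.519
vertex -1.719 -3.219 -2.503
endloop
endfacet
facet normal -0.764 -0.156 0.626
outer loop
vertex -1.734 -4.296 -2.789
vertex -1.719 -3.219 -2.503
vertex -2.349 -3.56 -3.357
endloop
endfacet
facet normal -0.792 -0.606 0.073
outer loop
vertex -1.734 -4.296 -2.789
vertex -2.349 -3.56 -3.357
vertex -1.79 -4.356 -3.901
endloop
endfacet
facet normal -0.185 -0.981 0.062
outer loop
vertex -1.734 -4.296 -2.789
vertex -1.79 -4.356 -3.901
vertex -0.814 -4.507 -3.383
endloop
endfacet
facet normal 0.218 -0.763 0.609
outer loop
vertex -1.734 -4.296 -2.789
vertex -0.814 -4.507 -3.383
vertex -0.771 -3.805 -2.519
endloop
endfacet
facet normal 0.233 0.352 0.906
outer loop
vertex -1.719 -3.219 -2.503
vertex -0.771 -3.805 -2.519
vertex -0.79 -2.764 -2.919
endloop
endfacet
facet normal -0.777 0.510 0.370
outer loop
vertex -2.349 -3.56 -3.357
vertex -1.719 -3.219 -2.503
vertex -1.766 -2.613 -3.437
endloop
endfacet
facet normal -0.822 -0.217 -0.527
outer loop
vertex -1.79 -4.356 -3.901
vertex -2.349 -3.56 -3.357
vertex -1.809 -3.315 -4.301
endloop
endfacet
facet normal 0.161 -0.824 -0.543
outer loop
vertex -0.814 -4.507 -3.383
vertex -1.79 -4.356 -3.901
vertex -0.861 -3.901 -4.317
endloop
endfacet
facet normal 0.813 -0.471 0.343
outer loop
vertex -0.771 -3.805 -2.519
vertex -0.814 -4.507 -3.383
vertex -0.231 -3.56 -3.463
endloop
endfacet

endsolid


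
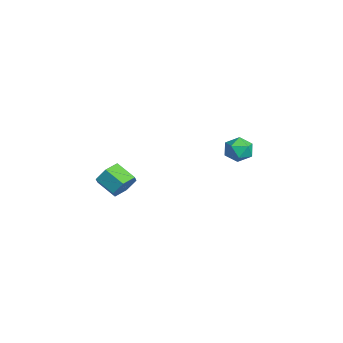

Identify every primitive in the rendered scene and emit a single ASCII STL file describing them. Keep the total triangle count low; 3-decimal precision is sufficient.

solid 
facet normal 0.657 0.566 -0.498
outer loop
vertex 2.48 -3.18 1.847
vertex 2.041 -2.58 1.949
vertex 2.569 -2.749 2.454
endloop
endfacet
facet normal 0.744 -0.592 0.311
outer loop
vertex 2.48 -3.18 1.847
vertex 2.569 -2.749 2.454
vertex 1.737 -3.819 2.408
endloop
endfacet
facet normal 0.744 -0.592 0.310
outer loop
vertex 1.737 -3.819 2.408
vertex 2.569 -2.749 2.454
vertex 1.826 -3.389 3.016
endloop
endfacet
facet normal -0.658 -0.566 0.497
outer loop
vertex 1.737 -3.819 2.408
vertex 1.826 -3.389 3.016
vertex 1.299 -3.22 2.511
endloop
endfacet
facet normal 0.657 0.567 -0.497
outer loop
vertex 2.569 -2.749 2.454
vertex 2.041 -2.58 1.949
vertex 2.13 -2.15 2.557
endloop
endfacet
facet normal 0.475 0.201 0.857
outer loop
vertex 2.569 -2.749 2.454
vertex 2.13 -2.15 2.557
vertex 1.826 -3.389 3.016
endloop
endfacet
facet normal 0.476 0.200 0.856
outer loop
vertex 1.826 -3.389 3.016
vertex 2.13 -2.15 2.557
vertex 1.388 -2.789 3.119
endloop
endfacet
facet normal -0.658 -0.566 0.497
outer loop
vertex 1.826 -3.389 3.016
vertex 1.388 -2.789 3.119
vertex 1.299 -3.22 2.511
endloop
endfacet
facet normal 0.658 0.566 -0.497
outer loop
vertex 2.13 -2.15 2.557
vertex 2.041 -2.58 1.949
vertex 1.603 -1.981 2.052
endloop
endfacet
facet normal -0.269 0.793 0.546
outer loop
vertex 2.13 -2.15 2.557
vertex 1.603 -1.981 2.052
vertex 1.388 -2.789 3.119
endloop
endfacet
facet normal -0.270 0.793 0.546
outer loop
vertex 1.388 -2.789 3.119
vertex 1.603 -1.981 2.052
vertex 0.86 -2.62 2.613
endloop
endfacet
facet normal -0.658 -0.566 0.497
outer loop
vertex 1.388 -2.789 3.119
vertex 0.86 -2.62 2.613
vertex 1.299 -3.22 2.511
endloop
endfacet
facet normal 0.658 0.566 -0.497
outer loop
vertex 1.603 -1.981 2.052
vertex 2.041 -2.58 1.949
vertex 1.514 -2.411 1.444
endloop
endfacet
facet normal -0.744 0.592 -0.310
outer loop
vertex 1.603 -1.981 2.052
vertex 1.514 -2.411 1.444
vertex 0.86 -2.62 2.613
endloop
endfacet
facet normal -0.744 0.591 -0.311
outer loop
vertex 0.86 -2.62 2.613
vertex 1.514 -2.411 1.444
vertex 0.771 -3.051 2.006
endloop
endfacet
facet normal -0.657 -0.566 0.498
outer loop
vertex 0.86 -2.62 2.613
vertex 0.771 -3.051 2.006
vertex 1.299 -3.22 2.511
endloop
endfacet
facet normal 0.658 0.566 -0.497
outer loop
vertex 1.514 -2.411 1.444
vertex 2.041 -2.58 1.949
vertex 1.952 -3.011 1.341
endloop
endfacet
facet normal -0.476 -0.200 -0.857
outer loop
vertex 1.514 -2.411 1.444
vertex 1.952 -3.011 1.341
vertex 0.771 -3.051 2.006
endloop
endfacet
facet normal -0.475 -0.201 -0.856
outer loop
vertex 0.771 -3.051 2.006
vertex 1.952 -3.011 1.341
vertex 1.21 -3.65 1.903
endloop
endfacet
facet normal -0.657 -0.567 0.497
outer loop
vertex 0.771 -3.051 2.006
vertex 1.21 -3.65 1.903
vertex 1.299 -3.22 2.511
endloop
endfacet
facet normal 0.658 0.566 -0.497
outer loop
vertex 1.952 -3.011 1.341
vertex 2.041 -2.58 1.949
vertex 2.48 -3.18 1.847
endloop
endfacet
facet normal 0.269 -0.793 -0.546
outer loop
vertex 1.952 -3.011 1.341
vertex 2.48 -3.18 1.847
vertex 1.21 -3.65 1.903
endloop
endfacet
facet normal 0.269 -0.793 -0.546
outer loop
vertex 1.21 -3.65 1.903
vertex 2.48 -3.18 1.847
vertex 1.737 -3.819 2.408
endloop
endfacet
facet normal -0.658 -0.566 0.497
outer loop
vertex 1.21 -3.65 1.903
vertex 1.737 -3.819 2.408
vertex 1.299 -3.22 2.511
endloop
endfacet
facet normal -0.709 -0.178 0.683
outer loop
vertex -0.445 3.15 2.947
vertex -0.134 2.463 3.091
vertex 0.095 3.078 3.489
endloop
endfacet
facet normal -0.569 0.521 0.636
outer loop
vertex -0.445 3.15 2.947
vertex 0.095 3.078 3.489
vertex 0.109 3.678 3.01
endloop
endfacet
facet normal -0.687 0.725 -0.037
outer loop
vertex -0.445 3.15 2.947
vertex 0.109 3.678 3.01
vertex -0.111 3.434 2.317
endloop
endfacet
facet normal -0.900 0.152 -0.408
outer loop
vertex -0.445 3.15 2.947
vertex -0.111 3.434 2.317
vertex -0.261 2.682 2.367
endloop
endfacet
facet normal -0.913 -0.406 0.038
outer loop
vertex -0.445 3.15 2.947
vertex -0.261 2.682 2.367
vertex -0.134 2.463 3.091
endloop
endfacet
facet normal 0.123 0.617 0.777
outer loop
vertex 0.109 3.678 3.01
vertex 0.095 3.078 3.489
vertex 0.761 3.318 3.193
endloop
endfacet
facet normal -0.103 -0.513 0.852
outer loop
vertex 0.095 3.078 3.489
vertex -0.134 2.463 3.091
vertex 0.611 2.566 3.243
endloop
endfacet
facet normal -0.433 -0.881 -0.191
outer loop
vertex -0.134 2.463 3.091
vertex -0.261 2.682 2.367
vertex 0.391 2.322 2.55
endloop
endfacet
facet normal -0.413 0.022 -0.911
outer loop
vertex -0.261 2.682 2.367
vertex -0.111 3.434 2.317
vertex 0.405 2.922 2.071
endloop
endfacet
facet normal -0.067 0.948 -0.312
outer loop
vertex -0.111 3.434 2.317
vertex 0.109 3.678 3.01
vertex 0.634 3.537 2.469
endloop
endfacet
facet normal 0.900 -0.152 0.408
outer loop
vertex 0.945 2.85 2.613
vertex 0.761 3.318 3.193
vertex 0.611 2.566 3.243
endloop
endfacet
facet normal 0.687 -0.725 0.037
outer loop
vertex 0.945 2.85 2.613
vertex 0.611 2.566 3.243
vertex 0.391 2.322 2.55
endloop
endfacet
facet normal 0.569 -0.521 -0.636
outer loop
vertex 0.945 2.85 2.613
vertex 0.391 2.322 2.55
vertex 0.405 2.922 2.071
endloop
endfacet
facet normal 0.709 0.178 -0.683
outer loop
vertex 0.945 2.85 2.613
vertex 0.405 2.922 2.071
vertex 0.634 3.537 2.469
endloop
endfacet
facet normal 0.913 0.406 -0.038
outer loop
vertex 0.945 2.85 2.613
vertex 0.634 3.537 2.469
vertex 0.761 3.318 3.193
endloop
endfacet
facet normal 0.413 -0.022 0.911
outer loop
vertex 0.611 2.566 3.243
vertex 0.761 3.318 3.193
vertex 0.095 3.078 3.489
endloop
endfacet
facet normal 0.067 -0.948 0.312
outer loop
vertex 0.391 2.322 2.55
vertex 0.611 2.566 3.243
vertex -0.134 2.463 3.091
endloop
endfacet
facet normal -0.123 -0.617 -0.777
outer loop
vertex 0.405 2.922 2.071
vertex 0.391 2.322 2.55
vertex -0.261 2.682 2.367
endloop
endfacet
facet normal 0.103 0.513 -0.852
outer loop
vertex 0.634 3.537 2.469
vertex 0.405 2.922 2.071
vertex -0.111 3.434 2.317
endloop
endfacet
facet normal 0.433 0.881 0.191
outer loop
vertex 0.761 3.318 3.193
vertex 0.634 3.537 2.469
vertex 0.109 3.678 3.01
endloop
endfacet

endsolid


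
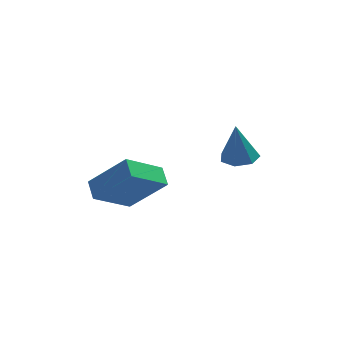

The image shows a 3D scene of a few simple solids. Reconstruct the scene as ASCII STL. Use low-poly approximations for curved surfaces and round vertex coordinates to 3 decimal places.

solid 
facet normal -0.690 0.214 -0.691
outer loop
vertex -5.258 -1.409 -2.112
vertex -5.523 -0.616 -1.601
vertex -3.936 -0.333 -3.099
endloop
endfacet
facet normal 0.270 -0.810 -0.521
outer loop
vertex -2.417 -0.804 -1.579
vertex -5.258 -1.409 -2.112
vertex -3.936 -0.333 -3.099
endloop
endfacet
facet normal -0.690 0.214 -0.691
outer loop
vertex -3.936 -0.333 -3.099
vertex -5.523 -0.616 -1.601
vertex -4.201 0.461 -2.588
endloop
endfacet
facet normal 0.671 0.546 -0.501
outer loop
vertex -4.201 0.461 -2.588
vertex -2.417 -0.804 -1.579
vertex -3.936 -0.333 -3.099
endloop
endfacet
facet normal -0.671 -0.547 0.501
outer loop
vertex -5.258 -1.409 -2.112
vertex -4.004 -1.087 -0.081
vertex -5.523 -0.616 -1.601
endloop
endfacet
facet normal 0.270 -0.809 -0.521
outer loop
vertex -3.739 -1.881 -0.592
vertex -5.258 -1.409 -2.112
vertex -2.417 -0.804 -1.579
endloop
endfacet
facet normal -0.671 -0.546 0.501
outer loop
vertex -3.739 -1.881 -0.592
vertex -4.004 -1.087 -0.081
vertex -5.258 -1.409 -2.112
endloop
endfacet
facet normal -0.270 0.810 0.521
outer loop
vertex -5.523 -0.616 -1.601
vertex -4.004 -1.087 -0.081
vertex -4.201 0.461 -2.588
endloop
endfacet
facet normal 0.671 0.547 -0.501
outer loop
vertex -2.682 -0.011 -1.068
vertex -2.417 -0.804 -1.579
vertex -4.201 0.461 -2.588
endloop
endfacet
facet normal -0.270 0.810 0.521
outer loop
vertex -4.201 0.461 -2.588
vertex -4.004 -1.087 -0.081
vertex -2.682 -0.011 -1.068
endloop
endfacet
facet normal 0.690 -0.214 0.691
outer loop
vertex -2.682 -0.011 -1.068
vertex -3.739 -1.881 -0.592
vertex -2.417 -0.804 -1.579
endloop
endfacet
facet normal 0.690 -0.214 0.691
outer loop
vertex -4.004 -1.087 -0.081
vertex -3.739 -1.881 -0.592
vertex -2.682 -0.011 -1.068
endloop
endfacet
facet normal 0.092 0.154 -0.984
outer loop
vertex 1.116 3.309 -1.984
vertex 0.279 3.329 -2.059
vertex 0.807 3.965 -1.91
endloop
endfacet
facet normal 0.805 0.323 0.498
outer loop
vertex 1.116 3.309 -1.984
vertex 0.807 3.965 -1.91
vertex 0.101 3.031 -0.161
endloop
endfacet
facet normal 0.093 0.153 -0.984
outer loop
vertex 0.807 3.965 -1.91
vertex 0.279 3.329 -2.059
vertex 0.101 4.142 -1.949
endloop
endfacet
facet normal 0.181 0.835 0.519
outer loop
vertex 0.807 3.965 -1.91
vertex 0.101 4.142 -1.949
vertex 0.101 3.031 -0.161
endloop
endfacet
facet normal 0.093 0.153 -0.984
outer loop
vertex 0.101 4.142 -1.949
vertex 0.279 3.329 -2.059
vertex -0.471 3.707 -2.071
endloop
endfacet
facet normal -0.604 0.677 0.420
outer loop
vertex 0.101 4.142 -1.949
vertex -0.471 3.707 -2.071
vertex 0.101 3.031 -0.161
endloop
endfacet
facet normal 0.093 0.153 -0.984
outer loop
vertex -0.471 3.707 -2.071
vertex 0.279 3.329 -2.059
vertex -0.478 2.987 -2.184
endloop
endfacet
facet normal -0.961 -0.034 0.276
outer loop
vertex -0.471 3.707 -2.071
vertex -0.478 2.987 -2.184
vertex 0.101 3.031 -0.161
endloop
endfacet
facet normal 0.092 0.155 -0.984
outer loop
vertex -0.478 2.987 -2.184
vertex 0.279 3.329 -2.059
vertex 0.085 2.524 -2.204
endloop
endfacet
facet normal -0.619 -0.761 0.194
outer loop
vertex -0.478 2.987 -2.184
vertex 0.085 2.524 -2.204
vertex 0.101 3.031 -0.161
endloop
endfacet
facet normal 0.093 0.155 -0.984
outer loop
vertex 0.085 2.524 -2.204
vertex 0.279 3.329 -2.059
vertex 0.794 2.668 -2.114
endloop
endfacet
facet normal 0.164 -0.958 0.236
outer loop
vertex 0.085 2.524 -2.204
vertex 0.794 2.668 -2.114
vertex 0.101 3.031 -0.161
endloop
endfacet
facet normal 0.092 0.153 -0.984
outer loop
vertex 0.794 2.668 -2.114
vertex 0.279 3.329 -2.059
vertex 1.116 3.309 -1.984
endloop
endfacet
facet normal 0.797 -0.476 0.371
outer loop
vertex 0.794 2.668 -2.114
vertex 1.116 3.309 -1.984
vertex 0.101 3.031 -0.161
endloop
endfacet

endsolid


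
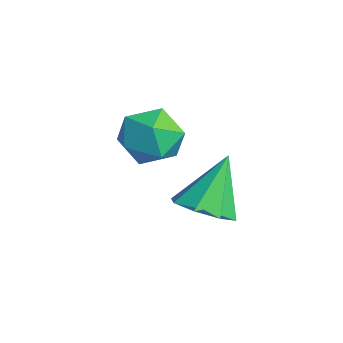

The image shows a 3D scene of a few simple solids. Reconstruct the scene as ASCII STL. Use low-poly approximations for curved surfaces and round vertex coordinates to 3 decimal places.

solid 
facet normal 0.256 -0.479 -0.840
outer loop
vertex 3.671 -2.684 -3.084
vertex 2.753 -2.766 -3.317
vertex 3.432 -2.121 -3.478
endloop
endfacet
facet normal 0.718 0.577 0.389
outer loop
vertex 3.671 -2.684 -3.084
vertex 3.432 -2.121 -3.478
vertex 2.267 -1.854 -1.723
endloop
endfacet
facet normal 0.256 -0.479 -0.839
outer loop
vertex 3.432 -2.121 -3.478
vertex 2.753 -2.766 -3.317
vertex 2.796 -1.936 -3.778
endloop
endfacet
facet normal 0.266 0.963 0.030
outer loop
vertex 3.432 -2.121 -3.478
vertex 2.796 -1.936 -3.778
vertex 2.267 -1.854 -1.723
endloop
endfacet
facet normal 0.256 -0.479 -0.839
outer loop
vertex 2.796 -1.936 -3.778
vertex 2.753 -2.766 -3.317
vertex 2.135 -2.237 -3.808
endloop
endfacet
facet normal -0.405 0.903 -0.140
outer loop
vertex 2.796 -1.936 -3.778
vertex 2.135 -2.237 -3.808
vertex 2.267 -1.854 -1.723
endloop
endfacet
facet normal 0.257 -0.479 -0.839
outer loop
vertex 2.135 -2.237 -3.808
vertex 2.753 -2.766 -3.317
vertex 1.836 -2.847 -3.551
endloop
endfacet
facet normal -0.901 0.432 -0.022
outer loop
vertex 2.135 -2.237 -3.808
vertex 1.836 -2.847 -3.551
vertex 2.267 -1.854 -1.723
endloop
endfacet
facet normal 0.256 -0.480 -0.839
outer loop
vertex 1.836 -2.847 -3.551
vertex 2.753 -2.766 -3.317
vertex 2.074 -3.41 -3.156
endloop
endfacet
facet normal -0.933 -0.174 0.314
outer loop
vertex 1.836 -2.847 -3.551
vertex 2.074 -3.41 -3.156
vertex 2.267 -1.854 -1.723
endloop
endfacet
facet normal 0.255 -0.479 -0.840
outer loop
vertex 2.074 -3.41 -3.156
vertex 2.753 -2.766 -3.317
vertex 2.71 -3.595 -2.857
endloop
endfacet
facet normal -0.480 -0.561 0.674
outer loop
vertex 2.074 -3.41 -3.156
vertex 2.71 -3.595 -2.857
vertex 2.267 -1.854 -1.723
endloop
endfacet
facet normal 0.256 -0.479 -0.840
outer loop
vertex 2.71 -3.595 -2.857
vertex 2.753 -2.766 -3.317
vertex 3.371 -3.294 -2.827
endloop
endfacet
facet normal 0.190 -0.501 0.844
outer loop
vertex 2.71 -3.595 -2.857
vertex 3.371 -3.294 -2.827
vertex 2.267 -1.854 -1.723
endloop
endfacet
facet normal 0.256 -0.479 -0.839
outer loop
vertex 3.371 -3.294 -2.827
vertex 2.753 -2.766 -3.317
vertex 3.671 -2.684 -3.084
endloop
endfacet
facet normal 0.686 -0.031 0.727
outer loop
vertex 3.371 -3.294 -2.827
vertex 3.671 -2.684 -3.084
vertex 2.267 -1.854 -1.723
endloop
endfacet
facet normal -0.012 0.878 0.479
outer loop
vertex -0.232 -2.314 -1.932
vertex -0.05 -2.813 -1.012
vertex 0.765 -2.479 -1.605
endloop
endfacet
facet normal 0.221 0.956 -0.192
outer loop
vertex -0.232 -2.314 -1.932
vertex 0.765 -2.479 -1.605
vertex 0.51 -2.625 -2.625
endloop
endfacet
facet normal -0.288 0.720 -0.632
outer loop
vertex -0.232 -2.314 -1.932
vertex 0.51 -2.625 -2.625
vertex -0.463 -3.048 -2.663
endloop
endfacet
facet normal -0.836 0.496 -0.233
outer loop
vertex -0.232 -2.314 -1.932
vertex -0.463 -3.048 -2.663
vertex -0.81 -3.164 -1.666
endloop
endfacet
facet normal -0.665 0.594 0.454
outer loop
vertex -0.232 -2.314 -1.932
vertex -0.81 -3.164 -1.666
vertex -0.05 -2.813 -1.012
endloop
endfacet
facet normal 0.795 0.540 -0.276
outer loop
vertex 0.51 -2.625 -2.625
vertex 0.765 -2.479 -1.605
vertex 1.15 -3.316 -2.134
endloop
endfacet
facet normal 0.419 0.414 0.808
outer loop
vertex 0.765 -2.479 -1.605
vertex -0.05 -2.813 -1.012
vertex 0.803 -3.432 -1.137
endloop
endfacet
facet normal -0.639 -0.046 0.768
outer loop
vertex -0.05 -2.813 -1.012
vertex -0.81 -3.164 -1.666
vertex -0.17 -3.855 -1.175
endloop
endfacet
facet normal -0.917 -0.205 -0.343
outer loop
vertex -0.81 -3.164 -1.666
vertex -0.463 -3.048 -2.663
vertex -0.425 -4.001 -2.195
endloop
endfacet
facet normal -0.030 0.158 -0.987
outer loop
vertex -0.463 -3.048 -2.663
vertex 0.51 -2.625 -2.625
vertex 0.39 -3.667 -2.788
endloop
endfacet
facet normal 0.836 -0.496 0.233
outer loop
vertex 0.572 -4.166 -1.868
vertex 1.15 -3.316 -2.134
vertex 0.803 -3.432 -1.137
endloop
endfacet
facet normal 0.288 -0.720 0.632
outer loop
vertex 0.572 -4.166 -1.868
vertex 0.803 -3.432 -1.137
vertex -0.17 -3.855 -1.175
endloop
endfacet
facet normal -0.221 -0.956 0.192
outer loop
vertex 0.572 -4.166 -1.868
vertex -0.17 -3.855 -1.175
vertex -0.425 -4.001 -2.195
endloop
endfacet
facet normal 0.012 -0.878 -0.479
outer loop
vertex 0.572 -4.166 -1.868
vertex -0.425 -4.001 -2.195
vertex 0.39 -3.667 -2.788
endloop
endfacet
facet normal 0.665 -0.594 -0.454
outer loop
vertex 0.572 -4.166 -1.868
vertex 0.39 -3.667 -2.788
vertex 1.15 -3.316 -2.134
endloop
endfacet
facet normal 0.917 0.205 0.343
outer loop
vertex 0.803 -3.432 -1.137
vertex 1.15 -3.316 -2.134
vertex 0.765 -2.479 -1.605
endloop
endfacet
facet normal 0.030 -0.158 0.987
outer loop
vertex -0.17 -3.855 -1.175
vertex 0.803 -3.432 -1.137
vertex -0.05 -2.813 -1.012
endloop
endfacet
facet normal -0.795 -0.540 0.276
outer loop
vertex -0.425 -4.001 -2.195
vertex -0.17 -3.855 -1.175
vertex -0.81 -3.164 -1.666
endloop
endfacet
facet normal -0.419 -0.414 -0.808
outer loop
vertex 0.39 -3.667 -2.788
vertex -0.425 -4.001 -2.195
vertex -0.463 -3.048 -2.663
endloop
endfacet
facet normal 0.639 0.046 -0.768
outer loop
vertex 1.15 -3.316 -2.134
vertex 0.39 -3.667 -2.788
vertex 0.51 -2.625 -2.625
endloop
endfacet

endsolid


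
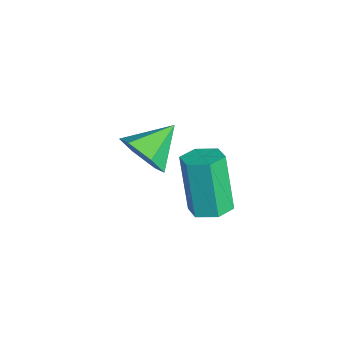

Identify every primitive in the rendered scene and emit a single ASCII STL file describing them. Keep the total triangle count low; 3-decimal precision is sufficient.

solid 
facet normal 0.395 -0.797 -0.457
outer loop
vertex -2.027 1.38 0.082
vertex -2.689 1.294 -0.34
vertex -2.101 1.743 -0.616
endloop
endfacet
facet normal 0.617 0.723 0.311
outer loop
vertex -2.027 1.38 0.082
vertex -2.101 1.743 -0.616
vertex -3.191 2.306 0.24
endloop
endfacet
facet normal 0.395 -0.798 -0.456
outer loop
vertex -2.101 1.743 -0.616
vertex -2.689 1.294 -0.34
vertex -2.764 1.656 -1.038
endloop
endfacet
facet normal 0.143 0.901 -0.410
outer loop
vertex -2.101 1.743 -0.616
vertex -2.764 1.656 -1.038
vertex -3.191 2.306 0.24
endloop
endfacet
facet normal 0.394 -0.798 -0.456
outer loop
vertex -2.764 1.656 -1.038
vertex -2.689 1.294 -0.34
vertex -3.352 1.207 -0.761
endloop
endfacet
facet normal -0.662 0.556 -0.504
outer loop
vertex -2.764 1.656 -1.038
vertex -3.352 1.207 -0.761
vertex -3.191 2.306 0.24
endloop
endfacet
facet normal 0.395 -0.797 -0.457
outer loop
vertex -3.352 1.207 -0.761
vertex -2.689 1.294 -0.34
vertex -3.278 0.844 -0.063
endloop
endfacet
facet normal -0.992 0.034 0.123
outer loop
vertex -3.352 1.207 -0.761
vertex -3.278 0.844 -0.063
vertex -3.191 2.306 0.24
endloop
endfacet
facet normal 0.395 -0.797 -0.457
outer loop
vertex -3.278 0.844 -0.063
vertex -2.689 1.294 -0.34
vertex -2.615 0.931 0.358
endloop
endfacet
facet normal -0.517 -0.144 0.844
outer loop
vertex -3.278 0.844 -0.063
vertex -2.615 0.931 0.358
vertex -3.191 2.306 0.24
endloop
endfacet
facet normal 0.395 -0.797 -0.457
outer loop
vertex -2.615 0.931 0.358
vertex -2.689 1.294 -0.34
vertex -2.027 1.38 0.082
endloop
endfacet
facet normal 0.287 0.200 0.937
outer loop
vertex -2.615 0.931 0.358
vertex -2.027 1.38 0.082
vertex -3.191 2.306 0.24
endloop
endfacet
facet normal 0.334 0.044 -0.941
outer loop
vertex 0.846 2.326 0.314
vertex 0.301 2.297 0.119
vertex 0.543 2.812 0.229
endloop
endfacet
facet normal 0.784 0.542 0.303
outer loop
vertex 0.846 2.326 0.314
vertex 0.543 2.812 0.229
vertex 0.285 2.252 1.896
endloop
endfacet
facet normal 0.784 0.542 0.303
outer loop
vertex 0.285 2.252 1.896
vertex 0.543 2.812 0.229
vertex -0.019 2.739 1.811
endloop
endfacet
facet normal -0.334 -0.044 0.942
outer loop
vertex 0.285 2.252 1.896
vertex -0.019 2.739 1.811
vertex -0.261 2.223 1.701
endloop
endfacet
facet normal 0.334 0.044 -0.942
outer loop
vertex 0.543 2.812 0.229
vertex 0.301 2.297 0.119
vertex -0.003 2.783 0.034
endloop
endfacet
facet normal -0.062 0.998 0.024
outer loop
vertex 0.543 2.812 0.229
vertex -0.003 2.783 0.034
vertex -0.019 2.739 1.811
endloop
endfacet
facet normal -0.062 0.998 0.024
outer loop
vertex -0.019 2.739 1.811
vertex -0.003 2.783 0.034
vertex -0.565 2.71 1.616
endloop
endfacet
facet normal -0.334 -0.044 0.942
outer loop
vertex -0.019 2.739 1.811
vertex -0.565 2.71 1.616
vertex -0.261 2.223 1.701
endloop
endfacet
facet normal 0.334 0.044 -0.942
outer loop
vertex -0.003 2.783 0.034
vertex 0.301 2.297 0.119
vertex -0.245 2.268 -0.076
endloop
endfacet
facet normal -0.845 0.457 -0.279
outer loop
vertex -0.003 2.783 0.034
vertex -0.245 2.268 -0.076
vertex -0.565 2.71 1.616
endloop
endfacet
facet normal -0.846 0.455 -0.279
outer loop
vertex -0.565 2.71 1.616
vertex -0.245 2.268 -0.076
vertex -0.806 2.194 1.506
endloop
endfacet
facet normal -0.334 -0.044 0.941
outer loop
vertex -0.565 2.71 1.616
vertex -0.806 2.194 1.506
vertex -0.261 2.223 1.701
endloop
endfacet
facet normal 0.334 0.044 -0.942
outer loop
vertex -0.245 2.268 -0.076
vertex 0.301 2.297 0.119
vertex 0.059 1.781 0.009
endloop
endfacet
facet normal -0.784 -0.542 -0.303
outer loop
vertex -0.245 2.268 -0.076
vertex 0.059 1.781 0.009
vertex -0.806 2.194 1.506
endloop
endfacet
facet normal -0.784 -0.542 -0.303
outer loop
vertex -0.806 2.194 1.506
vertex 0.059 1.781 0.009
vertex -0.503 1.708 1.591
endloop
endfacet
facet normal -0.334 -0.044 0.941
outer loop
vertex -0.806 2.194 1.506
vertex -0.503 1.708 1.591
vertex -0.261 2.223 1.701
endloop
endfacet
facet normal 0.334 0.044 -0.942
outer loop
vertex 0.059 1.781 0.009
vertex 0.301 2.297 0.119
vertex 0.605 1.81 0.204
endloop
endfacet
facet normal 0.062 -0.998 -0.024
outer loop
vertex 0.059 1.781 0.009
vertex 0.605 1.81 0.204
vertex -0.503 1.708 1.591
endloop
endfacet
facet normal 0.062 -0.998 -0.024
outer loop
vertex -0.503 1.708 1.591
vertex 0.605 1.81 0.204
vertex 0.043 1.737 1.786
endloop
endfacet
facet normal -0.334 -0.044 0.942
outer loop
vertex -0.503 1.708 1.591
vertex 0.043 1.737 1.786
vertex -0.261 2.223 1.701
endloop
endfacet
facet normal 0.334 0.044 -0.941
outer loop
vertex 0.605 1.81 0.204
vertex 0.301 2.297 0.119
vertex 0.846 2.326 0.314
endloop
endfacet
facet normal 0.846 -0.455 0.279
outer loop
vertex 0.605 1.81 0.204
vertex 0.846 2.326 0.314
vertex 0.043 1.737 1.786
endloop
endfacet
facet normal 0.845 -0.457 0.278
outer loop
vertex 0.043 1.737 1.786
vertex 0.846 2.326 0.314
vertex 0.285 2.252 1.896
endloop
endfacet
facet normal -0.334 -0.044 0.942
outer loop
vertex 0.043 1.737 1.786
vertex 0.285 2.252 1.896
vertex -0.261 2.223 1.701
endloop
endfacet

endsolid


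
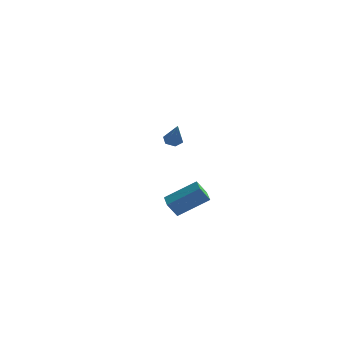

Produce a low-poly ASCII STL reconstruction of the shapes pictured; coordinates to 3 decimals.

solid 
facet normal -0.556 0.829 0.058
outer loop
vertex -1.67 2.657 -4.058
vertex -0.153 3.594 -2.911
vertex -1.225 3.017 -4.939
endloop
endfacet
facet normal -0.715 -0.442 -0.542
outer loop
vertex -0.547 2.006 -5.009
vertex -1.67 2.657 -4.058
vertex -1.225 3.017 -4.939
endloop
endfacet
facet normal -0.556 0.829 0.058
outer loop
vertex -1.225 3.017 -4.939
vertex -0.153 3.594 -2.911
vertex 0.291 3.954 -3.791
endloop
endfacet
facet normal 0.424 0.342 -0.839
outer loop
vertex 0.291 3.954 -3.791
vertex -0.547 2.006 -5.009
vertex -1.225 3.017 -4.939
endloop
endfacet
facet normal -0.423 -0.342 0.839
outer loop
vertex -1.67 2.657 -4.058
vertex 0.525 2.583 -2.981
vertex -0.153 3.594 -2.911
endloop
endfacet
facet normal -0.715 -0.442 -0.542
outer loop
vertex -0.991 1.646 -4.129
vertex -1.67 2.657 -4.058
vertex -0.547 2.006 -5.009
endloop
endfacet
facet normal -0.423 -0.343 0.839
outer loop
vertex -0.991 1.646 -4.129
vertex 0.525 2.583 -2.981
vertex -1.67 2.657 -4.058
endloop
endfacet
facet normal 0.715 0.442 0.542
outer loop
vertex -0.153 3.594 -2.911
vertex 0.525 2.583 -2.981
vertex 0.291 3.954 -3.791
endloop
endfacet
facet normal 0.423 0.343 -0.839
outer loop
vertex 0.97 2.943 -3.862
vertex -0.547 2.006 -5.009
vertex 0.291 3.954 -3.791
endloop
endfacet
facet normal 0.715 0.442 0.542
outer loop
vertex 0.291 3.954 -3.791
vertex 0.525 2.583 -2.981
vertex 0.97 2.943 -3.862
endloop
endfacet
facet normal 0.556 -0.829 -0.058
outer loop
vertex 0.97 2.943 -3.862
vertex -0.991 1.646 -4.129
vertex -0.547 2.006 -5.009
endloop
endfacet
facet normal 0.556 -0.829 -0.058
outer loop
vertex 0.525 2.583 -2.981
vertex -0.991 1.646 -4.129
vertex 0.97 2.943 -3.862
endloop
endfacet
facet normal -0.386 0.444 -0.809
outer loop
vertex 1.812 -3.081 2.251
vertex 1.532 -2.756 2.563
vertex 2.019 -2.619 2.406
endloop
endfacet
facet normal 0.911 -0.321 -0.258
outer loop
vertex 1.812 -3.081 2.251
vertex 2.019 -2.619 2.406
vertex 2.128 -3.444 3.817
endloop
endfacet
facet normal -0.386 0.444 -0.809
outer loop
vertex 2.019 -2.619 2.406
vertex 1.532 -2.756 2.563
vertex 1.739 -2.294 2.718
endloop
endfacet
facet normal 0.835 0.501 0.228
outer loop
vertex 2.019 -2.619 2.406
vertex 1.739 -2.294 2.718
vertex 2.128 -3.444 3.817
endloop
endfacet
facet normal -0.384 0.444 -0.810
outer loop
vertex 1.739 -2.294 2.718
vertex 1.532 -2.756 2.563
vertex 1.252 -2.431 2.874
endloop
endfacet
facet normal 0.034 0.696 0.717
outer loop
vertex 1.739 -2.294 2.718
vertex 1.252 -2.431 2.874
vertex 2.128 -3.444 3.817
endloop
endfacet
facet normal -0.384 0.444 -0.810
outer loop
vertex 1.252 -2.431 2.874
vertex 1.532 -2.756 2.563
vertex 1.044 -2.893 2.719
endloop
endfacet
facet normal -0.692 0.070 0.718
outer loop
vertex 1.252 -2.431 2.874
vertex 1.044 -2.893 2.719
vertex 2.128 -3.444 3.817
endloop
endfacet
facet normal -0.384 0.444 -0.810
outer loop
vertex 1.044 -2.893 2.719
vertex 1.532 -2.756 2.563
vertex 1.324 -3.218 2.408
endloop
endfacet
facet normal -0.617 -0.753 0.231
outer loop
vertex 1.044 -2.893 2.719
vertex 1.324 -3.218 2.408
vertex 2.128 -3.444 3.817
endloop
endfacet
facet normal -0.385 0.445 -0.809
outer loop
vertex 1.324 -3.218 2.408
vertex 1.532 -2.756 2.563
vertex 1.812 -3.081 2.251
endloop
endfacet
facet normal 0.184 -0.949 -0.257
outer loop
vertex 1.324 -3.218 2.408
vertex 1.812 -3.081 2.251
vertex 2.128 -3.444 3.817
endloop
endfacet

endsolid


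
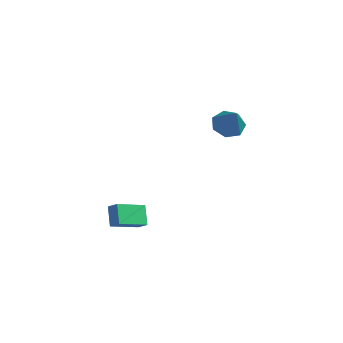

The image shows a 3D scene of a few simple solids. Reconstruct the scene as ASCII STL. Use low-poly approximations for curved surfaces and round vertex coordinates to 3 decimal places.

solid 
facet normal -0.395 0.647 0.652
outer loop
vertex -4.504 -4.23 -1.65
vertex -3.871 -4.367 -1.131
vertex -3.47 -2.726 -2.515
endloop
endfacet
facet normal -0.763 0.165 -0.625
outer loop
vertex -2.929 -3.613 -3.409
vertex -4.504 -4.23 -1.65
vertex -3.47 -2.726 -2.515
endloop
endfacet
facet normal -0.395 0.647 0.652
outer loop
vertex -3.47 -2.726 -2.515
vertex -3.871 -4.367 -1.131
vertex -2.837 -2.863 -1.996
endloop
endfacet
facet normal 0.512 0.744 -0.428
outer loop
vertex -2.837 -2.863 -1.996
vertex -2.929 -3.613 -3.409
vertex -3.47 -2.726 -2.515
endloop
endfacet
facet normal -0.512 -0.744 0.428
outer loop
vertex -4.504 -4.23 -1.65
vertex -3.33 -5.254 -2.025
vertex -3.871 -4.367 -1.131
endloop
endfacet
facet normal -0.763 0.165 -0.625
outer loop
vertex -3.963 -5.117 -2.544
vertex -4.504 -4.23 -1.65
vertex -2.929 -3.613 -3.409
endloop
endfacet
facet normal -0.512 -0.744 0.428
outer loop
vertex -3.963 -5.117 -2.544
vertex -3.33 -5.254 -2.025
vertex -4.504 -4.23 -1.65
endloop
endfacet
facet normal 0.763 -0.165 0.625
outer loop
vertex -3.871 -4.367 -1.131
vertex -3.33 -5.254 -2.025
vertex -2.837 -2.863 -1.996
endloop
endfacet
facet normal 0.512 0.744 -0.428
outer loop
vertex -2.296 -3.75 -2.89
vertex -2.929 -3.613 -3.409
vertex -2.837 -2.863 -1.996
endloop
endfacet
facet normal 0.763 -0.165 0.625
outer loop
vertex -2.837 -2.863 -1.996
vertex -3.33 -5.254 -2.025
vertex -2.296 -3.75 -2.89
endloop
endfacet
facet normal 0.395 -0.647 -0.652
outer loop
vertex -2.296 -3.75 -2.89
vertex -3.963 -5.117 -2.544
vertex -2.929 -3.613 -3.409
endloop
endfacet
facet normal 0.395 -0.647 -0.652
outer loop
vertex -3.33 -5.254 -2.025
vertex -3.963 -5.117 -2.544
vertex -2.296 -3.75 -2.89
endloop
endfacet
facet normal -0.389 0.361 -0.848
outer loop
vertex 0.527 3.912 1.404
vertex -0.353 3.365 1.575
vertex -0.118 4.342 1.883
endloop
endfacet
facet normal 0.700 0.569 0.432
outer loop
vertex 0.527 3.912 1.404
vertex -0.118 4.342 1.883
vertex 0.413 2.655 3.245
endloop
endfacet
facet normal -0.389 0.361 -0.848
outer loop
vertex -0.118 4.342 1.883
vertex -0.353 3.365 1.575
vertex -0.94 4.036 2.13
endloop
endfacet
facet normal -0.000 0.628 0.778
outer loop
vertex -0.118 4.342 1.883
vertex -0.94 4.036 2.13
vertex 0.413 2.655 3.245
endloop
endfacet
facet normal -0.388 0.362 -0.848
outer loop
vertex -0.94 4.036 2.13
vertex -0.353 3.365 1.575
vertex -1.32 3.225 1.958
endloop
endfacet
facet normal -0.573 0.096 0.814
outer loop
vertex -0.94 4.036 2.13
vertex -1.32 3.225 1.958
vertex 0.413 2.655 3.245
endloop
endfacet
facet normal -0.388 0.361 -0.848
outer loop
vertex -1.32 3.225 1.958
vertex -0.353 3.365 1.575
vertex -0.971 2.52 1.498
endloop
endfacet
facet normal -0.587 -0.626 0.514
outer loop
vertex -1.32 3.225 1.958
vertex -0.971 2.52 1.498
vertex 0.413 2.655 3.245
endloop
endfacet
facet normal -0.388 0.361 -0.848
outer loop
vertex -0.971 2.52 1.498
vertex -0.353 3.365 1.575
vertex -0.156 2.452 1.096
endloop
endfacet
facet normal -0.032 -0.994 0.102
outer loop
vertex -0.971 2.52 1.498
vertex -0.156 2.452 1.096
vertex 0.413 2.655 3.245
endloop
endfacet
facet normal -0.389 0.361 -0.848
outer loop
vertex -0.156 2.452 1.096
vertex -0.353 3.365 1.575
vertex 0.51 3.071 1.054
endloop
endfacet
facet normal 0.673 -0.732 -0.109
outer loop
vertex -0.156 2.452 1.096
vertex 0.51 3.071 1.054
vertex 0.413 2.655 3.245
endloop
endfacet
facet normal -0.389 0.361 -0.848
outer loop
vertex 0.51 3.071 1.054
vertex -0.353 3.365 1.575
vertex 0.527 3.912 1.404
endloop
endfacet
facet normal 0.999 -0.036 0.037
outer loop
vertex 0.51 3.071 1.054
vertex 0.527 3.912 1.404
vertex 0.413 2.655 3.245
endloop
endfacet

endsolid


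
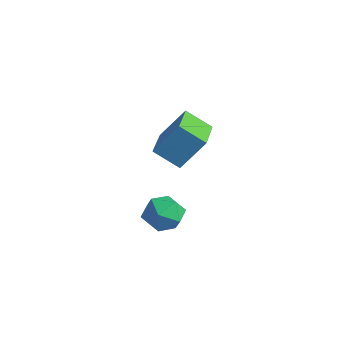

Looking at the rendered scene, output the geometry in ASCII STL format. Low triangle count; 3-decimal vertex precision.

solid 
facet normal -0.314 -0.514 -0.798
outer loop
vertex -3.655 -0.426 2.161
vertex -5.127 1.077 1.773
vertex -2.746 0.258 1.363
endloop
endfacet
facet normal 0.688 -0.702 0.182
outer loop
vertex -2.193 1.163 2.767
vertex -3.655 -0.426 2.161
vertex -2.746 0.258 1.363
endloop
endfacet
facet normal -0.314 -0.514 -0.798
outer loop
vertex -2.746 0.258 1.363
vertex -5.127 1.077 1.773
vertex -4.218 1.761 0.974
endloop
endfacet
facet normal 0.654 0.492 -0.575
outer loop
vertex -4.218 1.761 0.974
vertex -2.193 1.163 2.767
vertex -2.746 0.258 1.363
endloop
endfacet
facet normal -0.654 -0.492 0.575
outer loop
vertex -3.655 -0.426 2.161
vertex -4.574 1.982 3.177
vertex -5.127 1.077 1.773
endloop
endfacet
facet normal 0.688 -0.702 0.182
outer loop
vertex -3.102 0.479 3.566
vertex -3.655 -0.426 2.161
vertex -2.193 1.163 2.767
endloop
endfacet
facet normal -0.654 -0.492 0.574
outer loop
vertex -3.102 0.479 3.566
vertex -4.574 1.982 3.177
vertex -3.655 -0.426 2.161
endloop
endfacet
facet normal -0.688 0.702 -0.182
outer loop
vertex -5.127 1.077 1.773
vertex -4.574 1.982 3.177
vertex -4.218 1.761 0.974
endloop
endfacet
facet normal 0.654 0.492 -0.574
outer loop
vertex -3.665 2.666 2.379
vertex -2.193 1.163 2.767
vertex -4.218 1.761 0.974
endloop
endfacet
facet normal -0.688 0.703 -0.182
outer loop
vertex -4.218 1.761 0.974
vertex -4.574 1.982 3.177
vertex -3.665 2.666 2.379
endloop
endfacet
facet normal 0.315 0.514 0.798
outer loop
vertex -3.665 2.666 2.379
vertex -3.102 0.479 3.566
vertex -2.193 1.163 2.767
endloop
endfacet
facet normal 0.314 0.514 0.798
outer loop
vertex -4.574 1.982 3.177
vertex -3.102 0.479 3.566
vertex -3.665 2.666 2.379
endloop
endfacet
facet normal -0.292 0.956 0.016
outer loop
vertex 0.039 -2.487 1.496
vertex 0.053 -2.498 2.432
vertex 0.821 -2.256 1.955
endloop
endfacet
facet normal 0.093 0.817 -0.569
outer loop
vertex 0.039 -2.487 1.496
vertex 0.821 -2.256 1.955
vertex 0.868 -2.794 1.191
endloop
endfacet
facet normal -0.233 0.293 -0.927
outer loop
vertex 0.039 -2.487 1.496
vertex 0.868 -2.794 1.191
vertex 0.129 -3.368 1.195
endloop
endfacet
facet normal -0.819 0.109 -0.564
outer loop
vertex 0.039 -2.487 1.496
vertex 0.129 -3.368 1.195
vertex -0.375 -3.185 1.962
endloop
endfacet
facet normal -0.854 0.519 0.019
outer loop
vertex 0.039 -2.487 1.496
vertex -0.375 -3.185 1.962
vertex 0.053 -2.498 2.432
endloop
endfacet
facet normal 0.732 0.577 -0.361
outer loop
vertex 0.868 -2.794 1.191
vertex 0.821 -2.256 1.955
vertex 1.395 -2.995 1.938
endloop
endfacet
facet normal 0.110 0.803 0.585
outer loop
vertex 0.821 -2.256 1.955
vertex 0.053 -2.498 2.432
vertex 0.891 -2.812 2.705
endloop
endfacet
facet normal -0.801 0.095 0.591
outer loop
vertex 0.053 -2.498 2.432
vertex -0.375 -3.185 1.962
vertex 0.152 -3.386 2.709
endloop
endfacet
facet normal -0.743 -0.569 -0.352
outer loop
vertex -0.375 -3.185 1.962
vertex 0.129 -3.368 1.195
vertex 0.199 -3.924 1.945
endloop
endfacet
facet normal 0.205 -0.271 -0.941
outer loop
vertex 0.129 -3.368 1.195
vertex 0.868 -2.794 1.191
vertex 0.967 -3.682 1.468
endloop
endfacet
facet normal 0.819 -0.109 0.564
outer loop
vertex 0.981 -3.693 2.404
vertex 1.395 -2.995 1.938
vertex 0.891 -2.812 2.705
endloop
endfacet
facet normal 0.233 -0.293 0.927
outer loop
vertex 0.981 -3.693 2.404
vertex 0.891 -2.812 2.705
vertex 0.152 -3.386 2.709
endloop
endfacet
facet normal -0.093 -0.817 0.569
outer loop
vertex 0.981 -3.693 2.404
vertex 0.152 -3.386 2.709
vertex 0.199 -3.924 1.945
endloop
endfacet
facet normal 0.292 -0.956 -0.016
outer loop
vertex 0.981 -3.693 2.404
vertex 0.199 -3.924 1.945
vertex 0.967 -3.682 1.468
endloop
endfacet
facet normal 0.854 -0.519 -0.019
outer loop
vertex 0.981 -3.693 2.404
vertex 0.967 -3.682 1.468
vertex 1.395 -2.995 1.938
endloop
endfacet
facet normal 0.743 0.569 0.352
outer loop
vertex 0.891 -2.812 2.705
vertex 1.395 -2.995 1.938
vertex 0.821 -2.256 1.955
endloop
endfacet
facet normal -0.205 0.271 0.941
outer loop
vertex 0.152 -3.386 2.709
vertex 0.891 -2.812 2.705
vertex 0.053 -2.498 2.432
endloop
endfacet
facet normal -0.732 -0.577 0.361
outer loop
vertex 0.199 -3.924 1.945
vertex 0.152 -3.386 2.709
vertex -0.375 -3.185 1.962
endloop
endfacet
facet normal -0.110 -0.803 -0.585
outer loop
vertex 0.967 -3.682 1.468
vertex 0.199 -3.924 1.945
vertex 0.129 -3.368 1.195
endloop
endfacet
facet normal 0.801 -0.095 -0.591
outer loop
vertex 1.395 -2.995 1.938
vertex 0.967 -3.682 1.468
vertex 0.868 -2.794 1.191
endloop
endfacet

endsolid


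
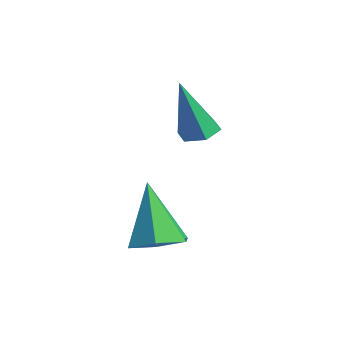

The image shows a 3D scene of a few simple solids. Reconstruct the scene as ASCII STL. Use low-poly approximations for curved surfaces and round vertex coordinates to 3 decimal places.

solid 
facet normal 0.459 -0.117 -0.880
outer loop
vertex 4.789 0.12 -1.775
vertex 4.189 0.54 -2.144
vertex 4.847 0.934 -1.853
endloop
endfacet
facet normal 0.665 0.024 0.746
outer loop
vertex 4.789 0.12 -1.775
vertex 4.847 0.934 -1.853
vertex 3.331 0.76 -0.496
endloop
endfacet
facet normal 0.459 -0.117 -0.880
outer loop
vertex 4.847 0.934 -1.853
vertex 4.189 0.54 -2.144
vertex 4.247 1.355 -2.222
endloop
endfacet
facet normal 0.309 0.837 0.452
outer loop
vertex 4.847 0.934 -1.853
vertex 4.247 1.355 -2.222
vertex 3.331 0.76 -0.496
endloop
endfacet
facet normal 0.458 -0.117 -0.881
outer loop
vertex 4.247 1.355 -2.222
vertex 4.189 0.54 -2.144
vertex 3.589 0.961 -2.512
endloop
endfacet
facet normal -0.520 0.854 0.019
outer loop
vertex 4.247 1.355 -2.222
vertex 3.589 0.961 -2.512
vertex 3.331 0.76 -0.496
endloop
endfacet
facet normal 0.458 -0.117 -0.881
outer loop
vertex 3.589 0.961 -2.512
vertex 4.189 0.54 -2.144
vertex 3.531 0.146 -2.434
endloop
endfacet
facet normal -0.991 0.059 -0.121
outer loop
vertex 3.589 0.961 -2.512
vertex 3.531 0.146 -2.434
vertex 3.331 0.76 -0.496
endloop
endfacet
facet normal 0.459 -0.118 -0.881
outer loop
vertex 3.531 0.146 -2.434
vertex 4.189 0.54 -2.144
vertex 4.131 -0.274 -2.065
endloop
endfacet
facet normal -0.634 -0.754 0.173
outer loop
vertex 3.531 0.146 -2.434
vertex 4.131 -0.274 -2.065
vertex 3.331 0.76 -0.496
endloop
endfacet
facet normal 0.459 -0.118 -0.881
outer loop
vertex 4.131 -0.274 -2.065
vertex 4.189 0.54 -2.144
vertex 4.789 0.12 -1.775
endloop
endfacet
facet normal 0.194 -0.771 0.607
outer loop
vertex 4.131 -0.274 -2.065
vertex 4.789 0.12 -1.775
vertex 3.331 0.76 -0.496
endloop
endfacet
facet normal 0.099 0.259 -0.961
outer loop
vertex 2.098 3.738 -0.156
vertex 1.675 3.34 -0.307
vertex 1.521 3.904 -0.171
endloop
endfacet
facet normal 0.224 0.826 0.516
outer loop
vertex 2.098 3.738 -0.156
vertex 1.521 3.904 -0.171
vertex 1.485 2.84 1.547
endloop
endfacet
facet normal 0.099 0.259 -0.961
outer loop
vertex 1.521 3.904 -0.171
vertex 1.675 3.34 -0.307
vertex 1.099 3.505 -0.322
endloop
endfacet
facet normal -0.706 0.609 0.362
outer loop
vertex 1.521 3.904 -0.171
vertex 1.099 3.505 -0.322
vertex 1.485 2.84 1.547
endloop
endfacet
facet normal 0.099 0.259 -0.961
outer loop
vertex 1.099 3.505 -0.322
vertex 1.675 3.34 -0.307
vertex 1.253 2.941 -0.458
endloop
endfacet
facet normal -0.954 -0.284 0.096
outer loop
vertex 1.099 3.505 -0.322
vertex 1.253 2.941 -0.458
vertex 1.485 2.84 1.547
endloop
endfacet
facet normal 0.099 0.259 -0.961
outer loop
vertex 1.253 2.941 -0.458
vertex 1.675 3.34 -0.307
vertex 1.829 2.776 -0.443
endloop
endfacet
facet normal -0.275 -0.961 -0.017
outer loop
vertex 1.253 2.941 -0.458
vertex 1.829 2.776 -0.443
vertex 1.485 2.84 1.547
endloop
endfacet
facet normal 0.097 0.258 -0.961
outer loop
vertex 1.829 2.776 -0.443
vertex 1.675 3.34 -0.307
vertex 2.252 3.175 -0.293
endloop
endfacet
facet normal 0.654 -0.744 0.137
outer loop
vertex 1.829 2.776 -0.443
vertex 2.252 3.175 -0.293
vertex 1.485 2.84 1.547
endloop
endfacet
facet normal 0.098 0.260 -0.961
outer loop
vertex 2.252 3.175 -0.293
vertex 1.675 3.34 -0.307
vertex 2.098 3.738 -0.156
endloop
endfacet
facet normal 0.903 0.149 0.403
outer loop
vertex 2.252 3.175 -0.293
vertex 2.098 3.738 -0.156
vertex 1.485 2.84 1.547
endloop
endfacet

endsolid
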